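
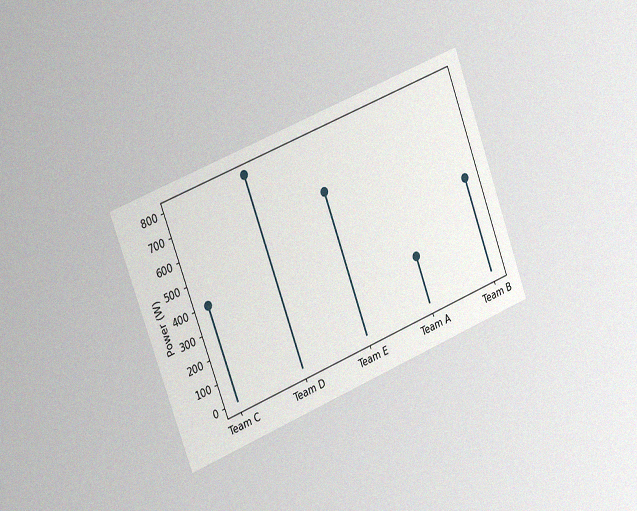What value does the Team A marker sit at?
The chart is tilted about 21° counter-clockwise and viewed slightly from the left, with some photo noise. The Team A marker sits at 200W.

200W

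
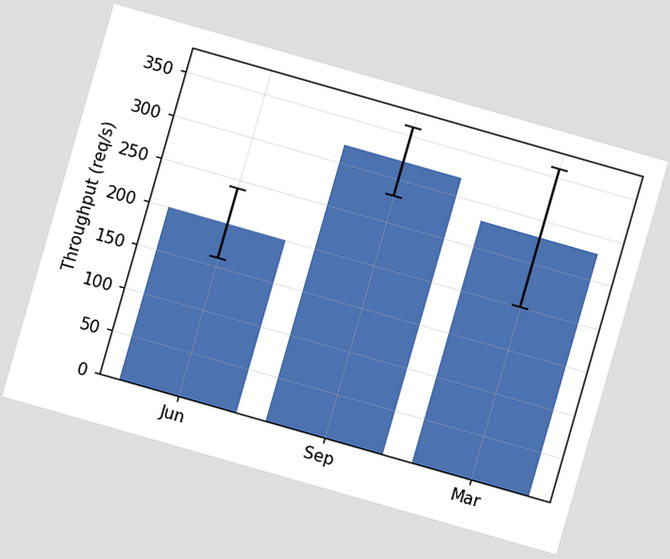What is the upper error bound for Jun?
The chart is tilted about 16° clockwise. The Jun bar's upper whisker reaches 240req/s.

240req/s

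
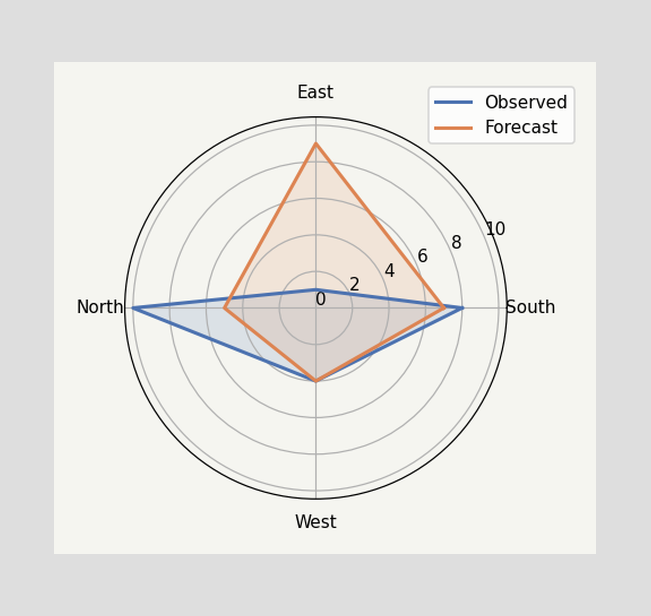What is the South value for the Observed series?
8

On the South axis, Observed reaches 8.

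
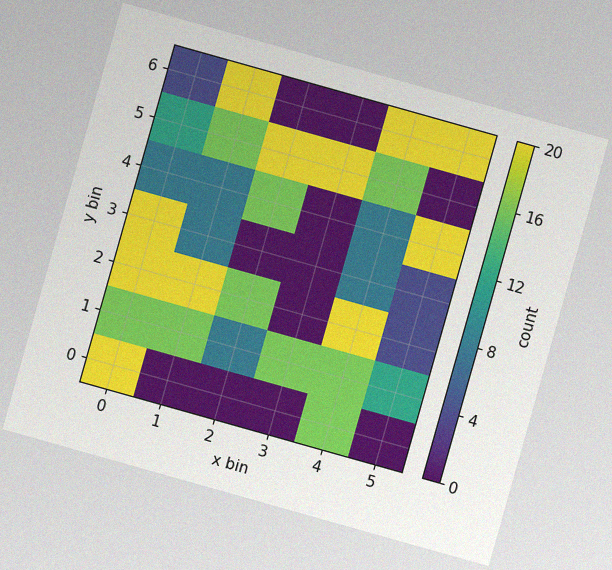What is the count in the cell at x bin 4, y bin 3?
8

The chart is tilted about 16° clockwise, with some photo noise. Matching the cell (4, 3) against the colorbar gives 8.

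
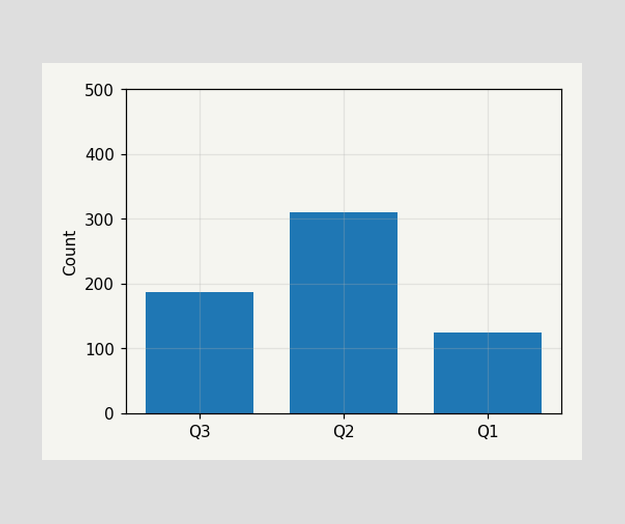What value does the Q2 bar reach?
Reading along the chart's y-axis, the Q2 bar reaches 310.

310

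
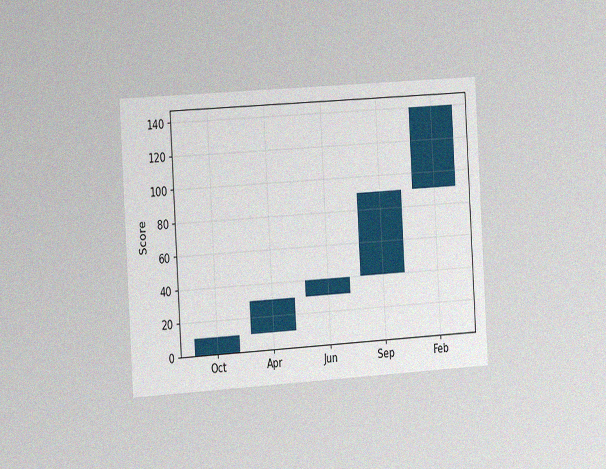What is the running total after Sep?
90

The chart is tilted about 3° counter-clockwise and viewed slightly from the left, with some photo noise. After Sep the running total reaches 90.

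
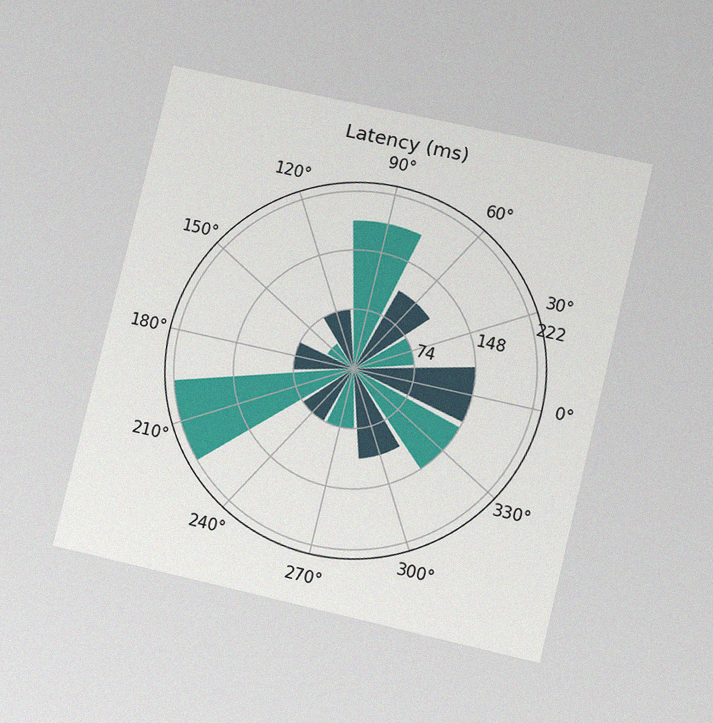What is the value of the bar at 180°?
74ms

The chart is tilted about 13° clockwise and viewed at a slight angle, with some photo noise. The bar at 180° reaches 74ms on the radial axis.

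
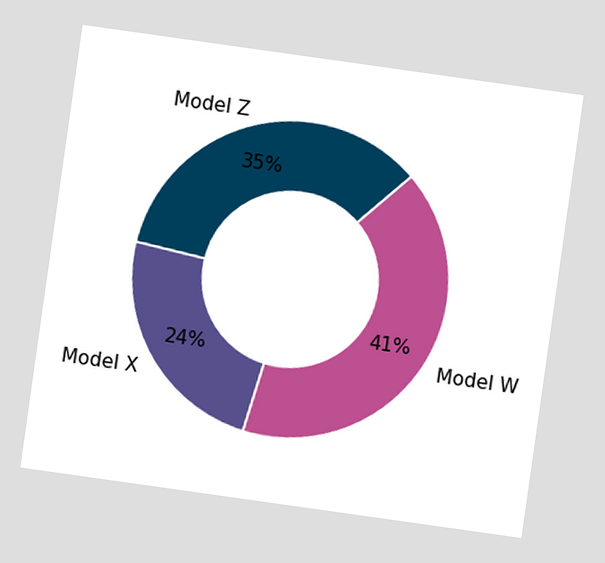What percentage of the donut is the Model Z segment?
The chart is tilted about 8° clockwise. The Model Z segment takes up 35% of the ring.

35%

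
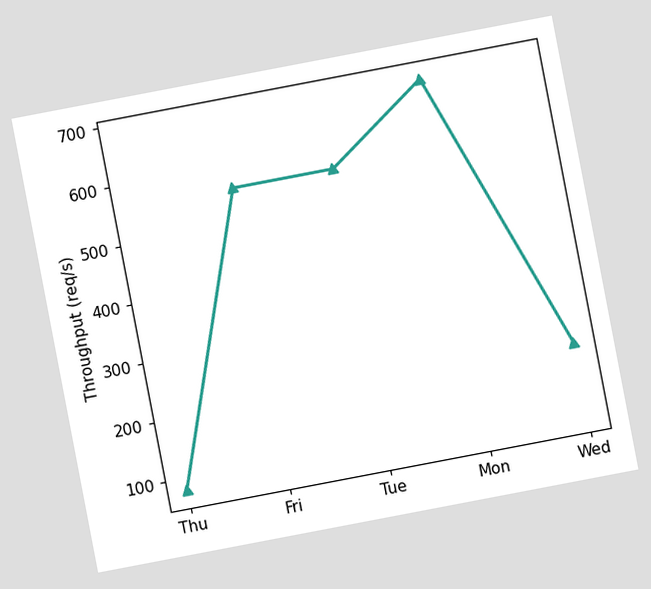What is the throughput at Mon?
The chart is tilted about 11° counter-clockwise. At Mon, the line is at 680req/s.

680req/s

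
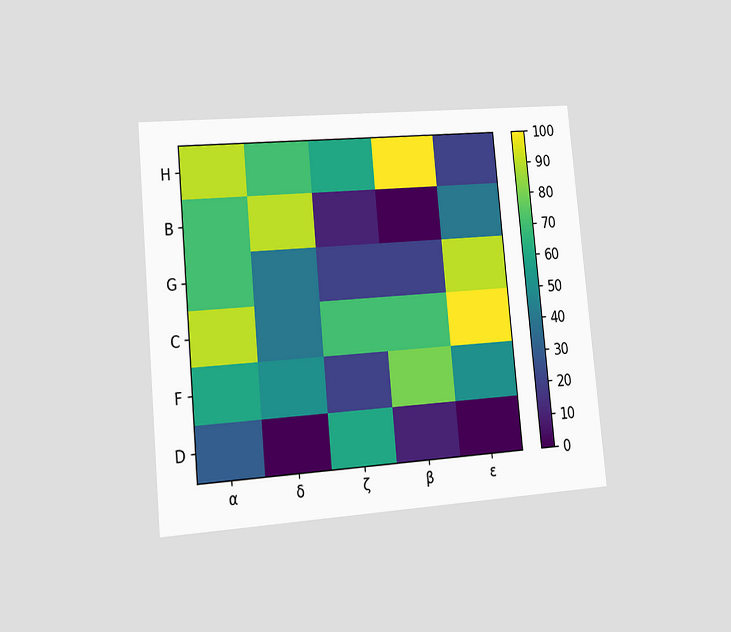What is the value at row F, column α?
The chart is tilted about 5° counter-clockwise and viewed slightly from the left. Matching cell (F, α) against the colorbar gives 60.

60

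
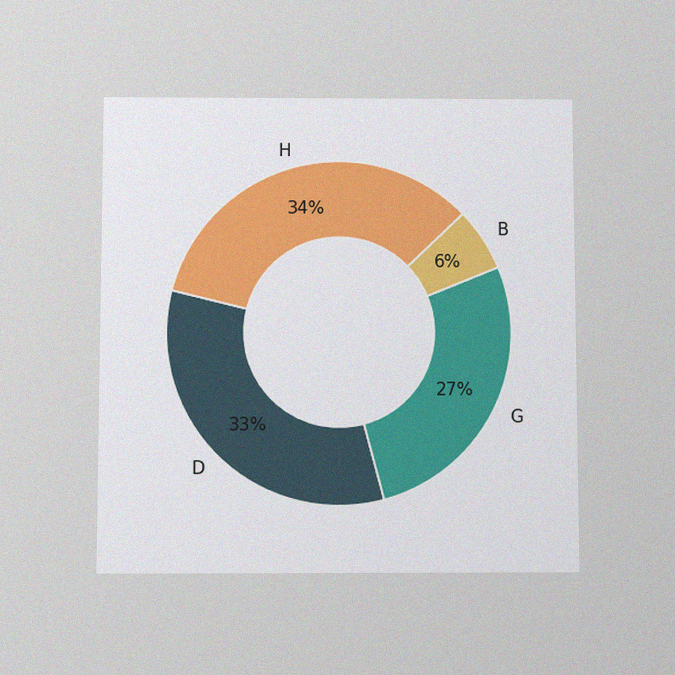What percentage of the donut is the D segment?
33%

The chart is viewed at a slight angle, with some photo noise. The D segment takes up 33% of the ring.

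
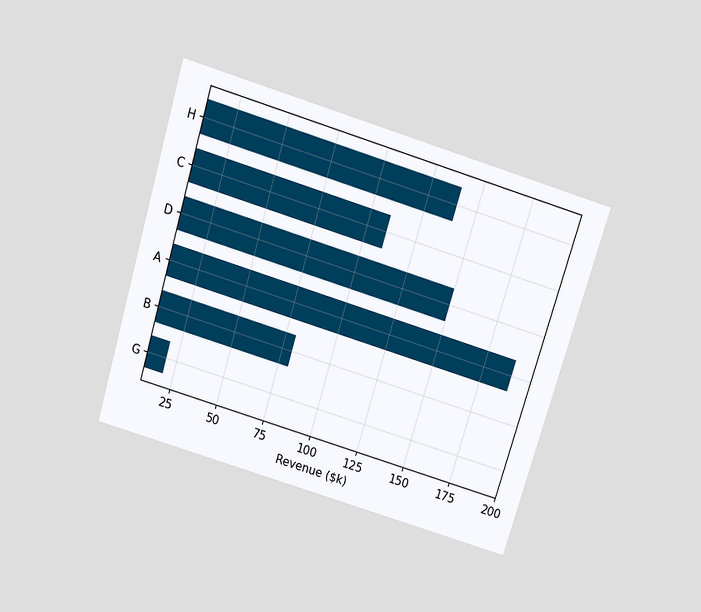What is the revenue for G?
$20k

The chart is tilted about 17° clockwise and viewed slightly from above. Reading along the chart's x-axis, the G bar reaches $20k.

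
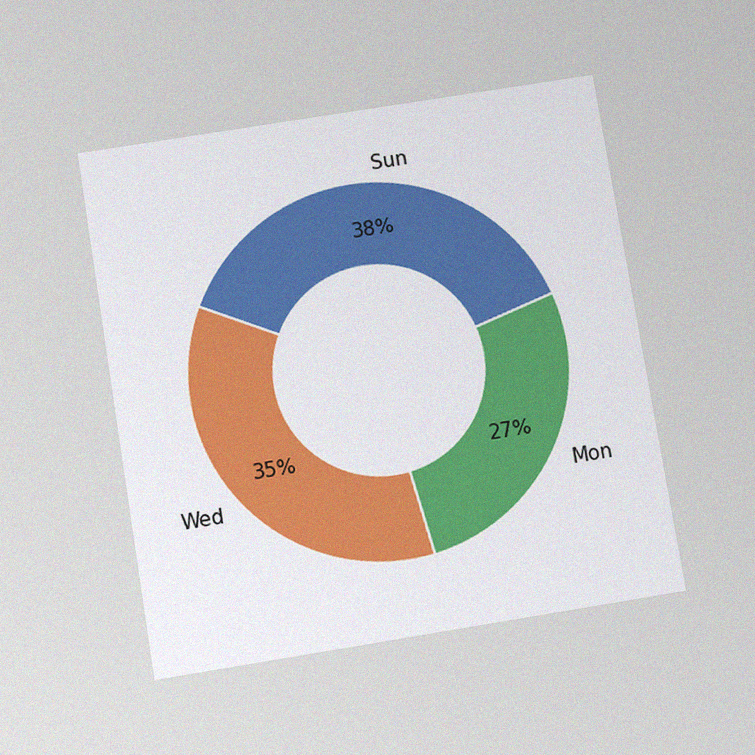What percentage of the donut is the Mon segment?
27%

The chart is tilted about 9° counter-clockwise and viewed slightly from below, with some photo noise. The Mon segment takes up 27% of the ring.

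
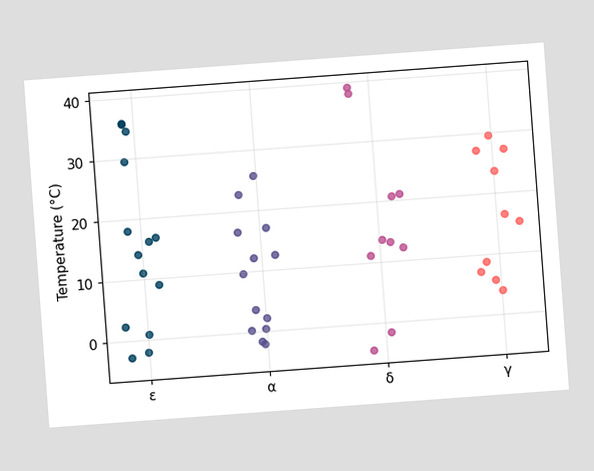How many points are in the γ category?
10

The chart is tilted about 4° counter-clockwise. Counting the markers in the γ column gives 10.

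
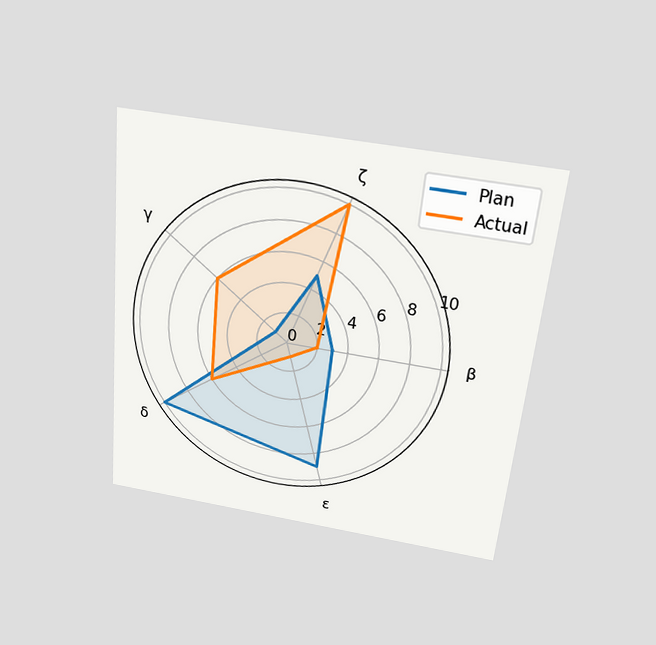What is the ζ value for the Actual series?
The chart is tilted about 5° clockwise and viewed slightly from above. On the ζ axis, Actual reaches 10.

10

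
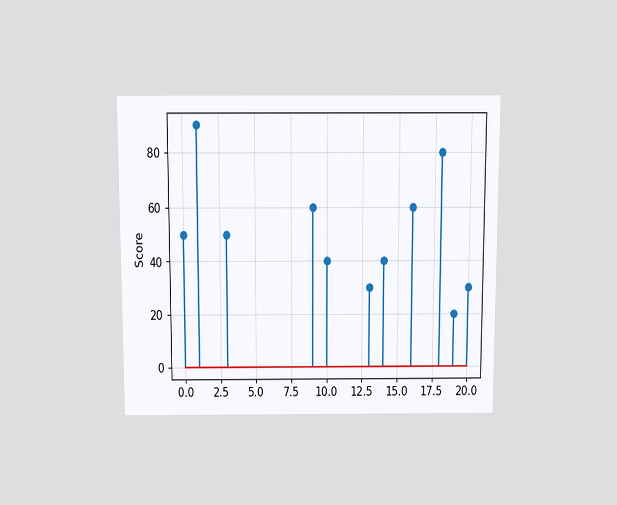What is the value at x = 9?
60

The chart is viewed slightly from above. The stem at x=9 reaches 60.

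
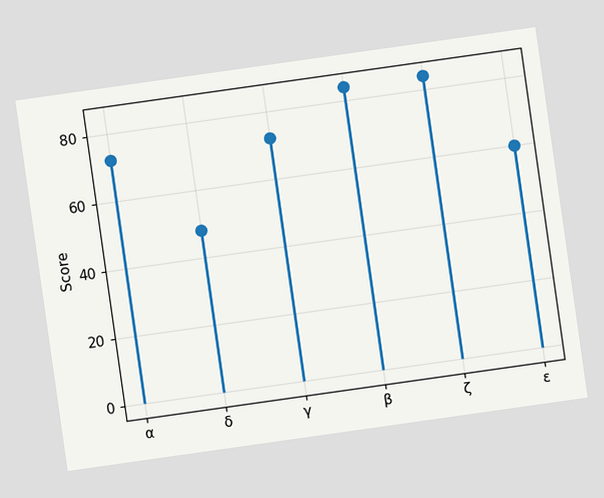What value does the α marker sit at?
The chart is tilted about 8° counter-clockwise. The α marker sits at 72.

72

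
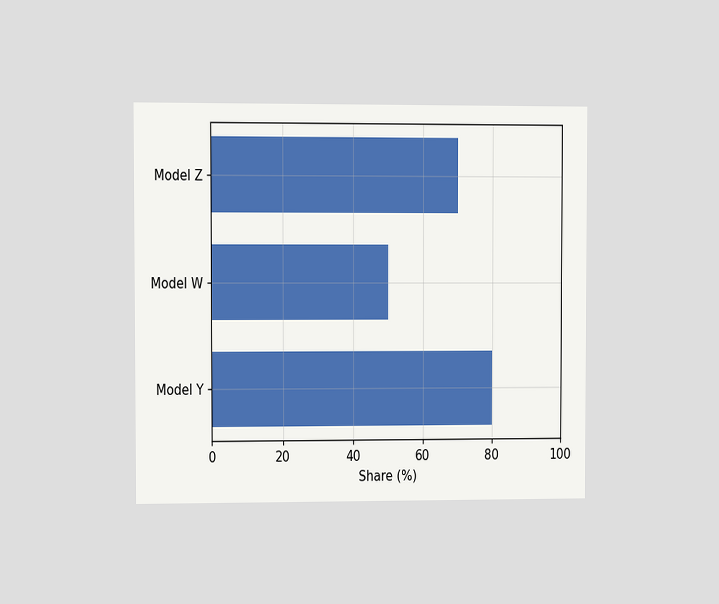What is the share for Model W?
The chart is viewed at a slight angle. Reading along the chart's x-axis, the Model W bar reaches 50%.

50%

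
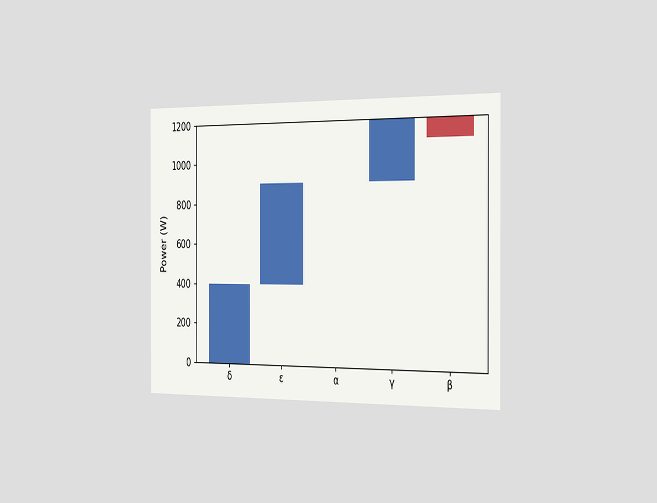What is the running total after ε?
900W

The chart is viewed slightly from the right. After ε the running total reaches 900W.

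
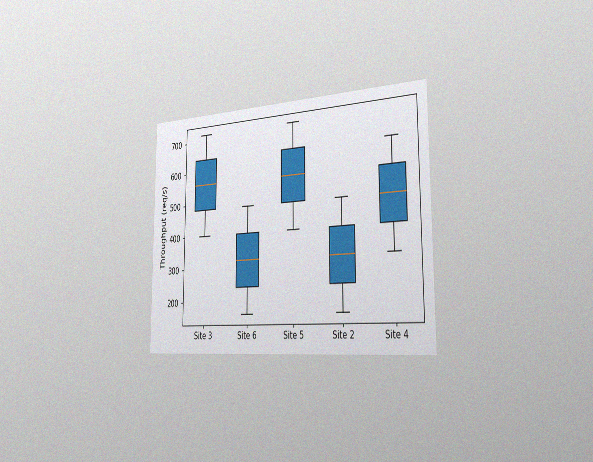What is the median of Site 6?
The chart is viewed slightly from the right, with some photo noise. The median line in the Site 6 box sits at 320req/s.

320req/s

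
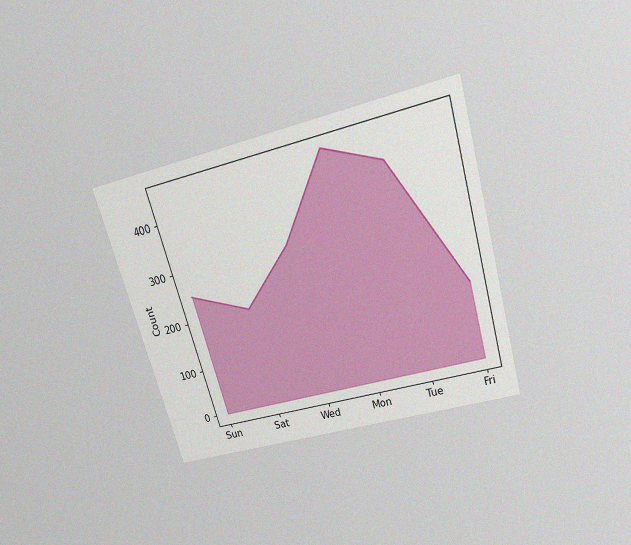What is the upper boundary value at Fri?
The chart is tilted about 16° counter-clockwise and viewed slightly from above, with some photo noise. At Fri the upper boundary is at 150.

150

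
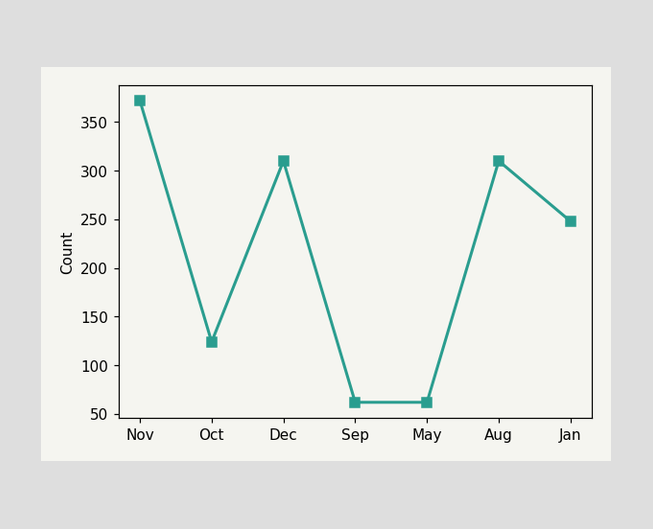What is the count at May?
At May, the line is at 62.

62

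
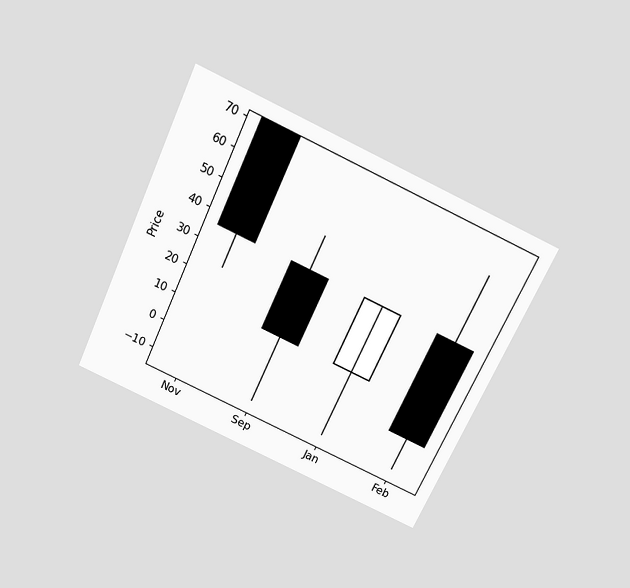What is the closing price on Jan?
The chart is tilted about 25° clockwise and viewed slightly from above. The Jan candle closes at 36.

36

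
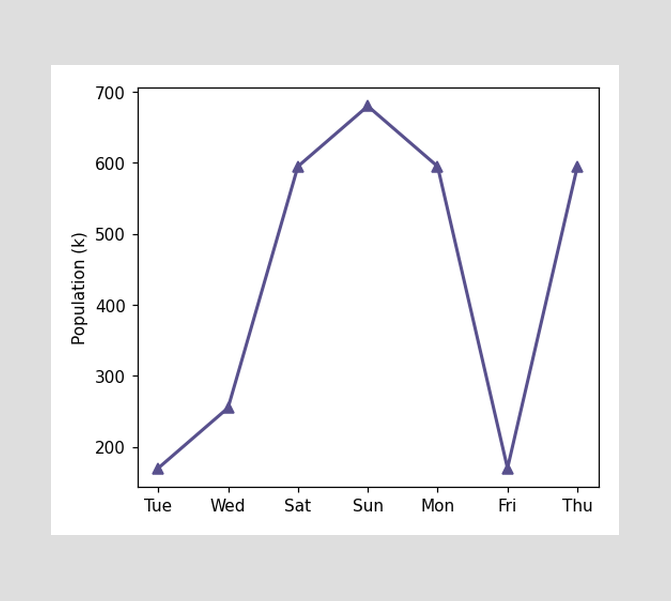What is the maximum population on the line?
The highest point is at Sun, and reading across to the y-axis gives 680k.

680k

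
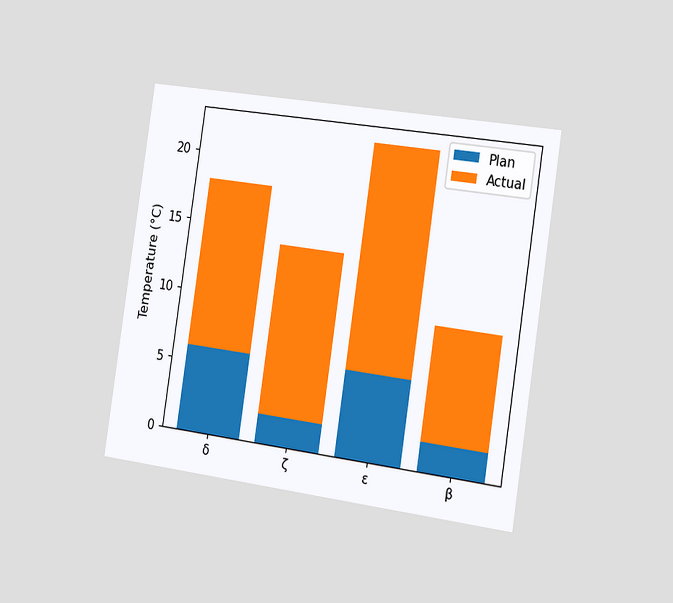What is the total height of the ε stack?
22°C

The chart is tilted about 8° clockwise and viewed slightly from the right. The ε stack's top reaches 22°C on the y-axis.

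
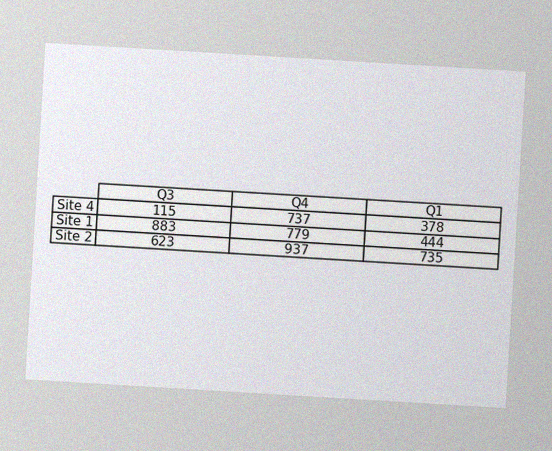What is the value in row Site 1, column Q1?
444

The chart is tilted about 3° clockwise, with some photo noise. The (Site 1, Q1) cell reads 444.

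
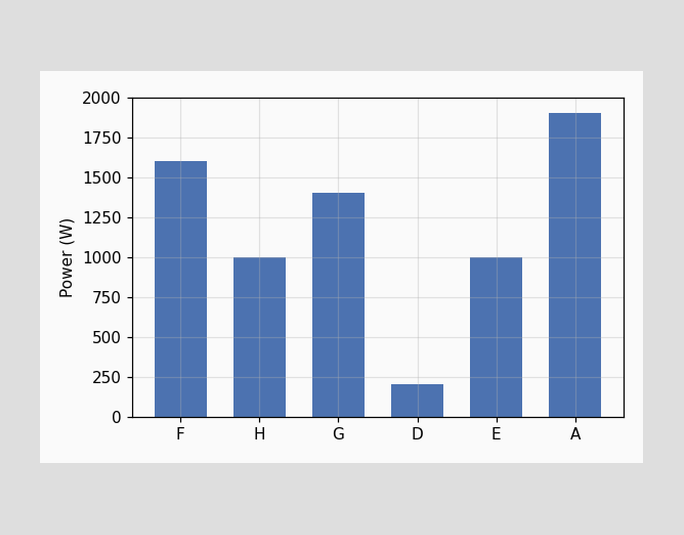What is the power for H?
1000W

Reading along the chart's y-axis, the H bar reaches 1000W.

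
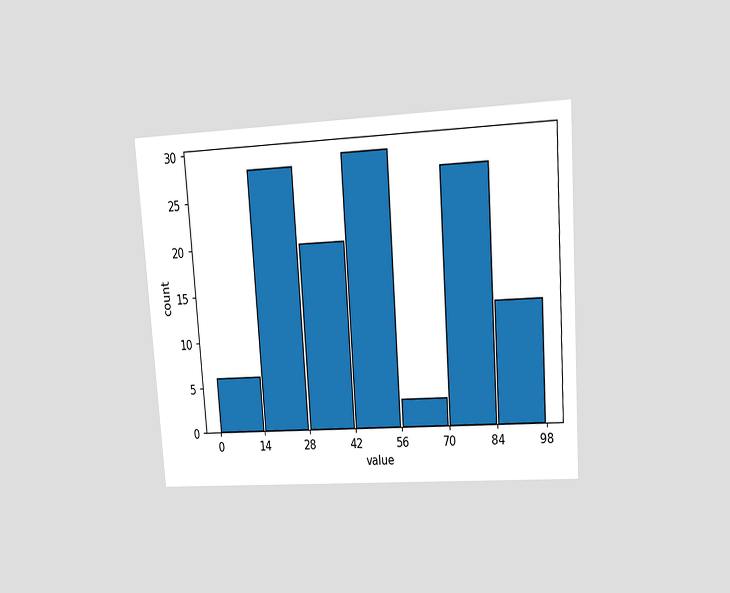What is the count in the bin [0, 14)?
6

The chart is tilted about 4° counter-clockwise and viewed at a slight angle. The [0, 14) bin has height 6.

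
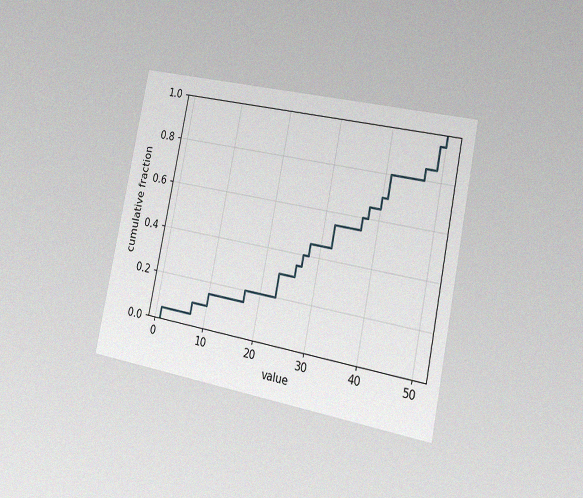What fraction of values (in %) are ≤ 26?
35%

The chart is tilted about 11° clockwise and viewed slightly from the right, with some photo noise. At x=26 the ECDF step is at 35%.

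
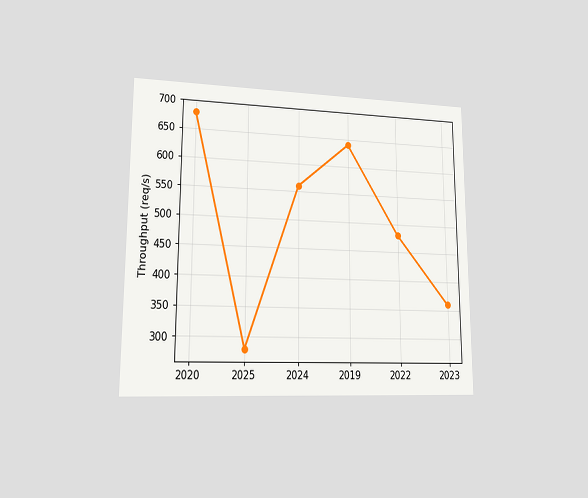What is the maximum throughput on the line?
The chart is viewed at a slight angle. The highest point is at 2020, and reading across to the y-axis gives 680req/s.

680req/s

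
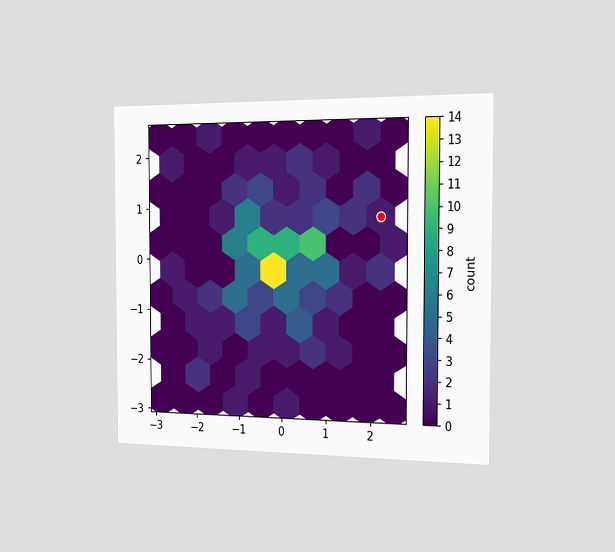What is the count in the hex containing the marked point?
The chart is viewed slightly from the right. The marked hex reads 1 on the colorbar.

1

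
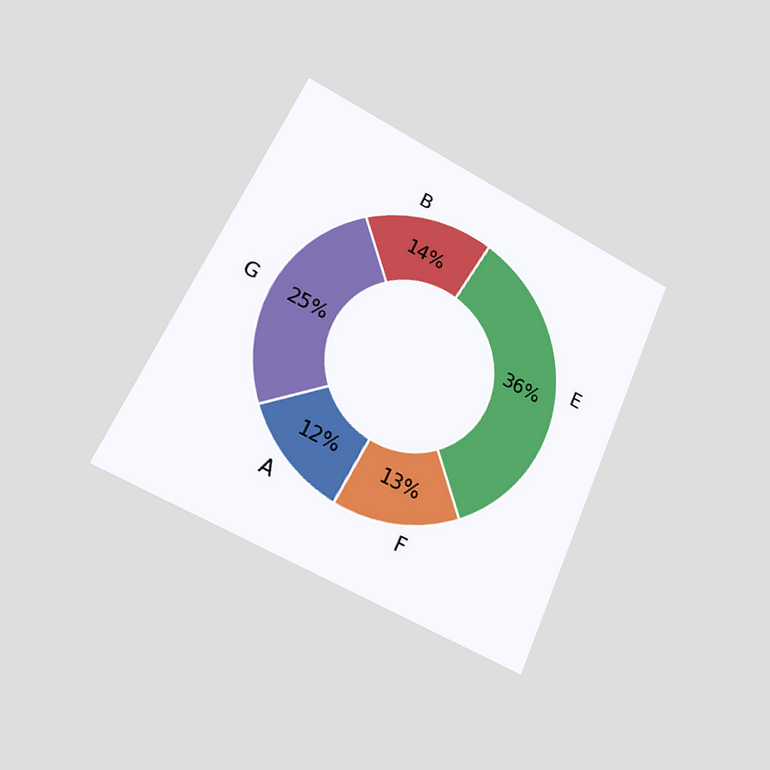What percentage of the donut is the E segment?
36%

The chart is tilted about 25° clockwise and viewed at a slight angle. The E segment takes up 36% of the ring.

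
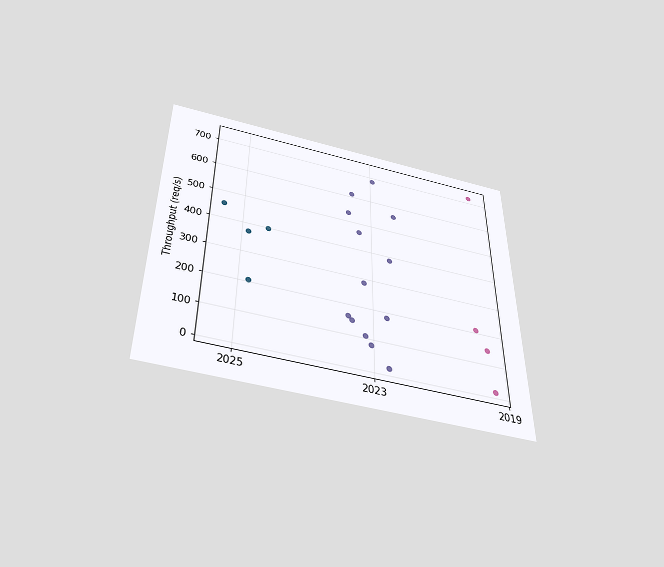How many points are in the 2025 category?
The chart is viewed slightly from below. Counting the markers in the 2025 column gives 4.

4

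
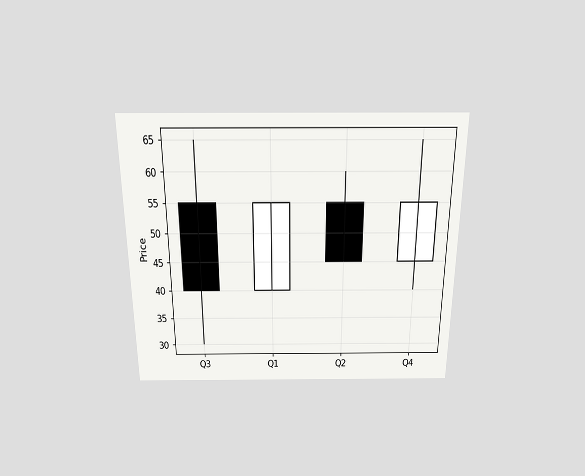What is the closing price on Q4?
55

The chart is viewed slightly from above. The Q4 candle closes at 55.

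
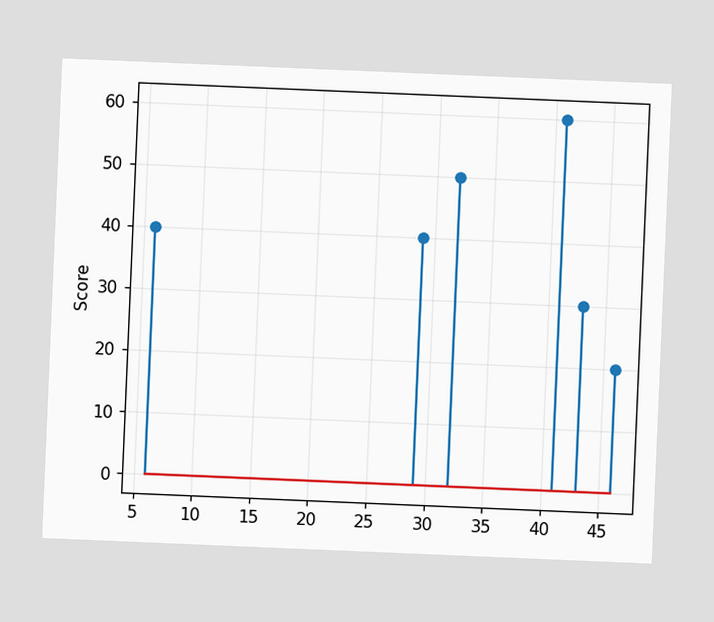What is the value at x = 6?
The chart is tilted about 2° clockwise. The stem at x=6 reaches 40.

40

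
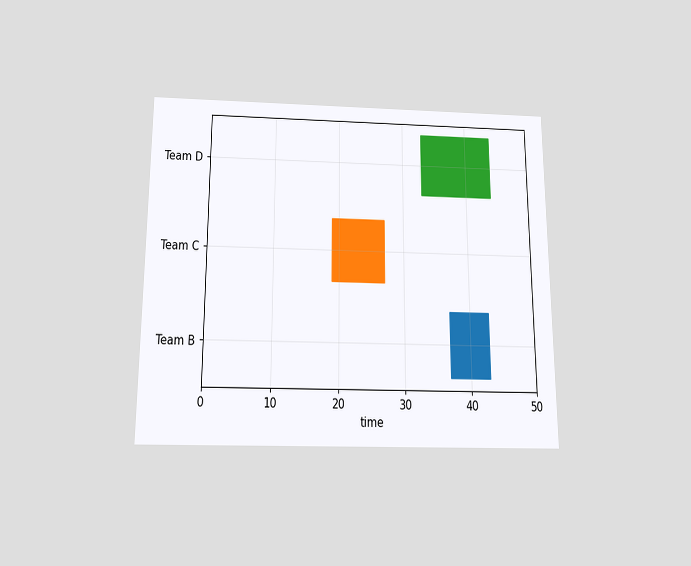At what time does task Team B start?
The chart is viewed slightly from below. The Team B bar begins at t=37.

37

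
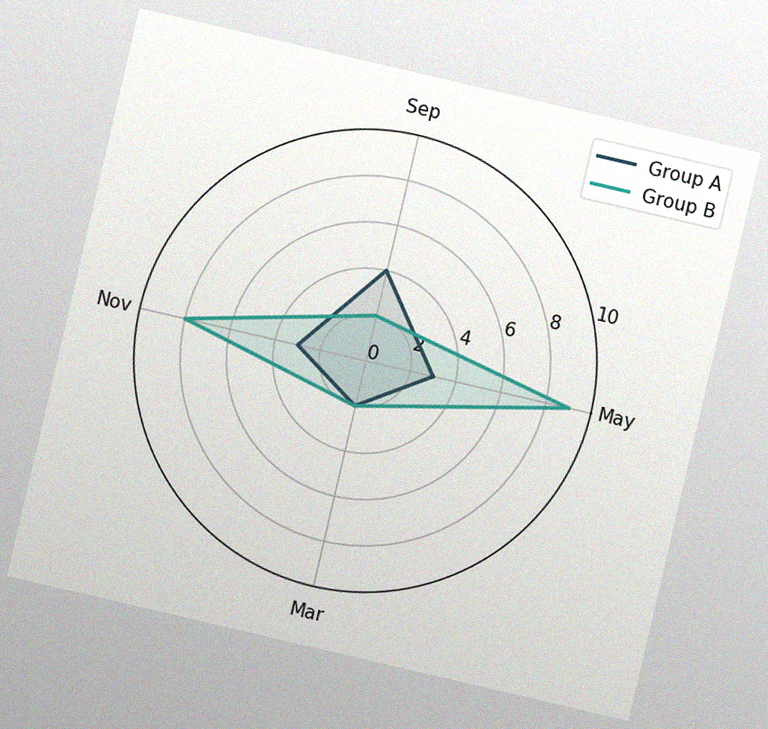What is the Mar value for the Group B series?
The chart is tilted about 13° clockwise, with some photo noise. On the Mar axis, Group B reaches 2.

2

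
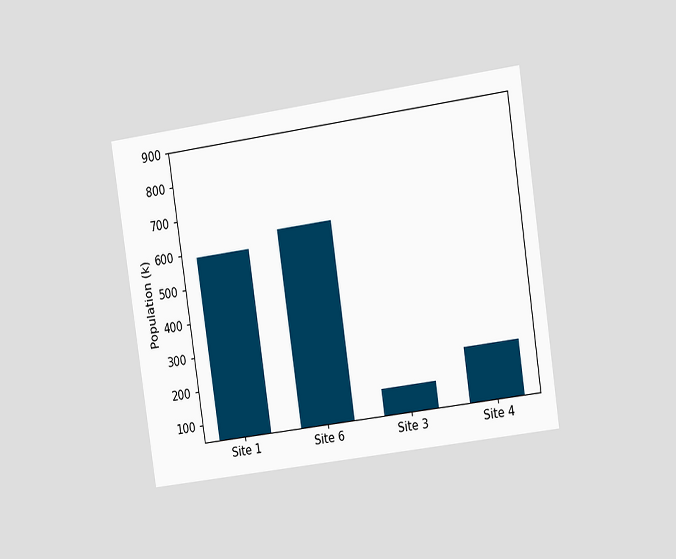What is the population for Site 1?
588k

The chart is tilted about 8° counter-clockwise and viewed slightly from the right. Reading along the chart's y-axis, the Site 1 bar reaches 588k.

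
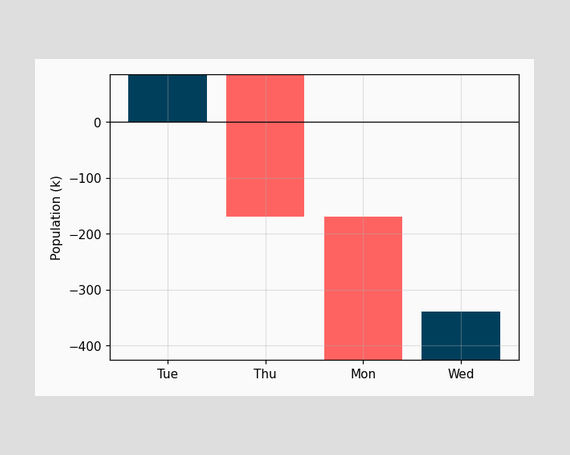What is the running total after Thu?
After Thu the running total reaches -170k.

-170k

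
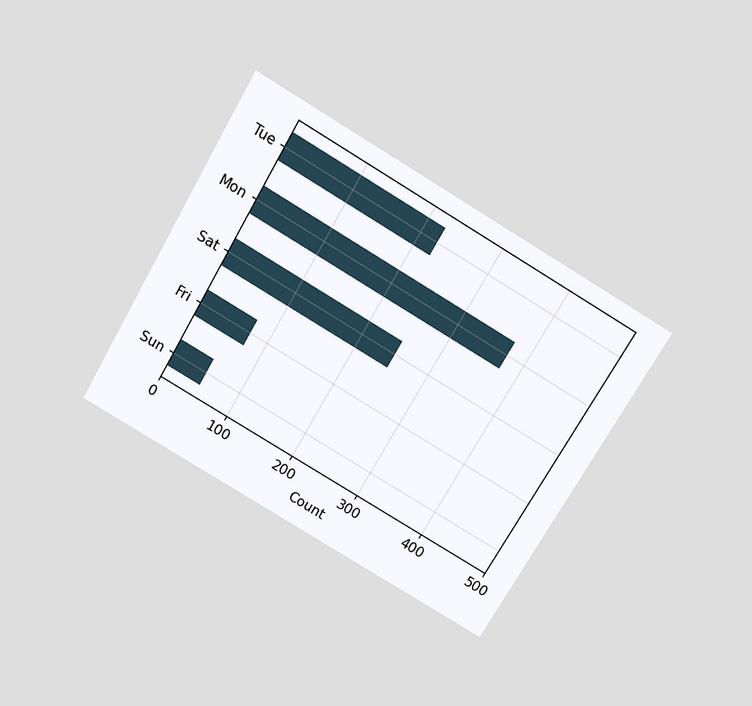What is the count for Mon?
375

The chart is tilted about 30° clockwise and viewed slightly from above. Reading along the chart's x-axis, the Mon bar reaches 375.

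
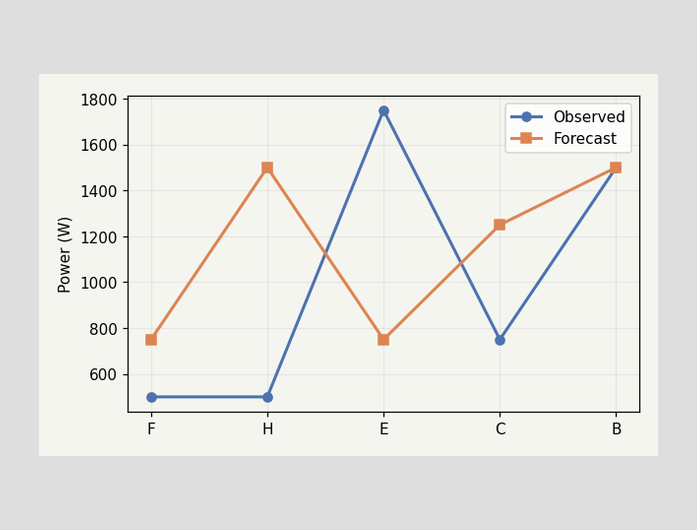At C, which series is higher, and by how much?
At C, Forecast sits above the other line by 500W.

Forecast, by 500W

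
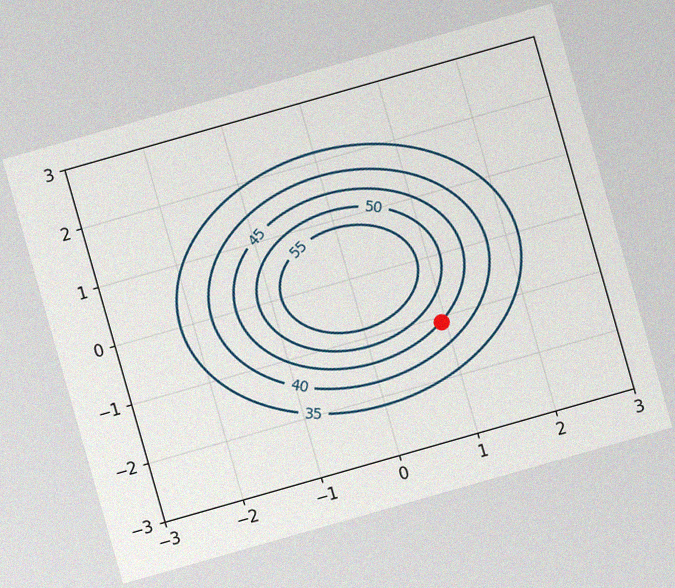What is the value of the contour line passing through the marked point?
45

The chart is tilted about 16° counter-clockwise, with some photo noise. The marked point sits on the contour labelled 45.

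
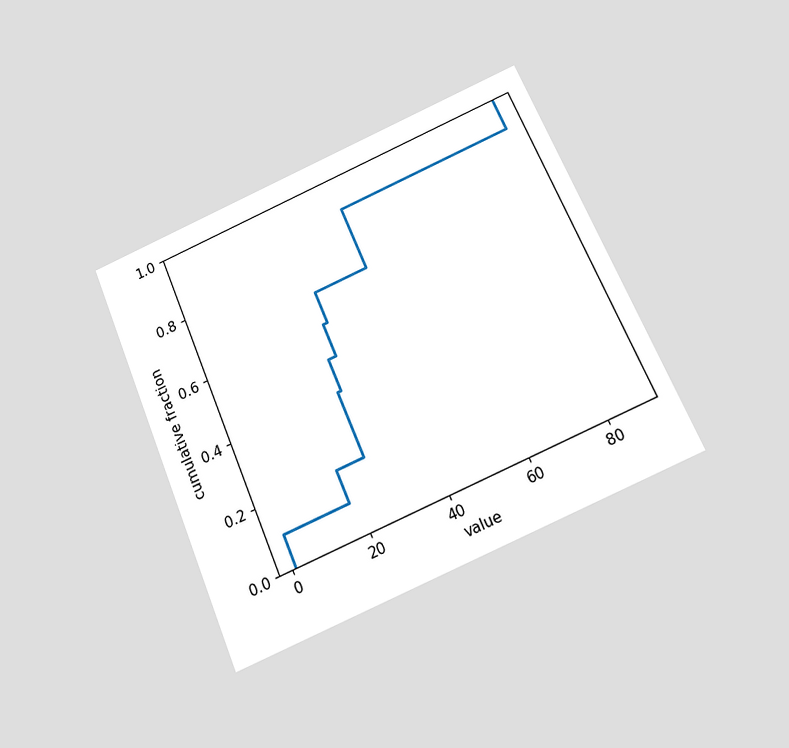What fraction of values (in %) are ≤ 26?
The chart is tilted about 23° counter-clockwise and viewed slightly from below. At x=26 the ECDF step is at 50%.

50%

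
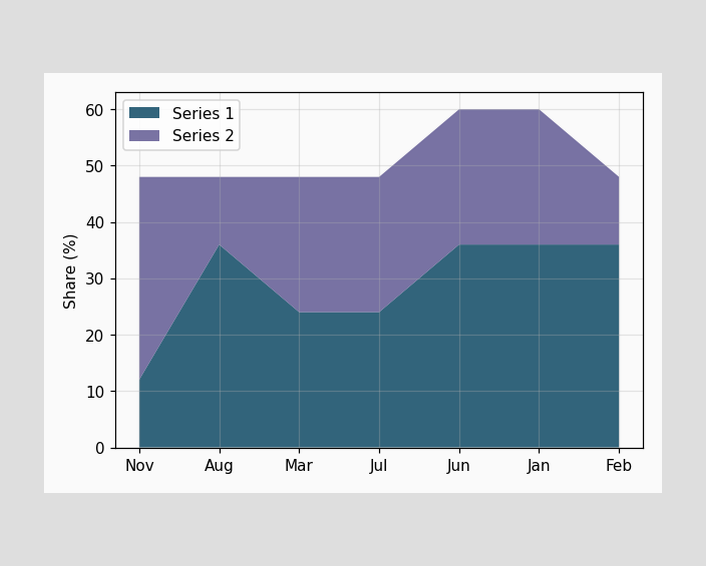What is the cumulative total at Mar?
The stacked total at Mar reaches 48%.

48%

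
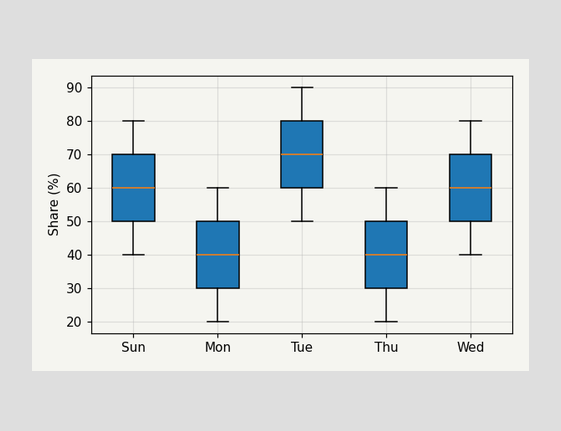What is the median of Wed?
60%

The median line in the Wed box sits at 60%.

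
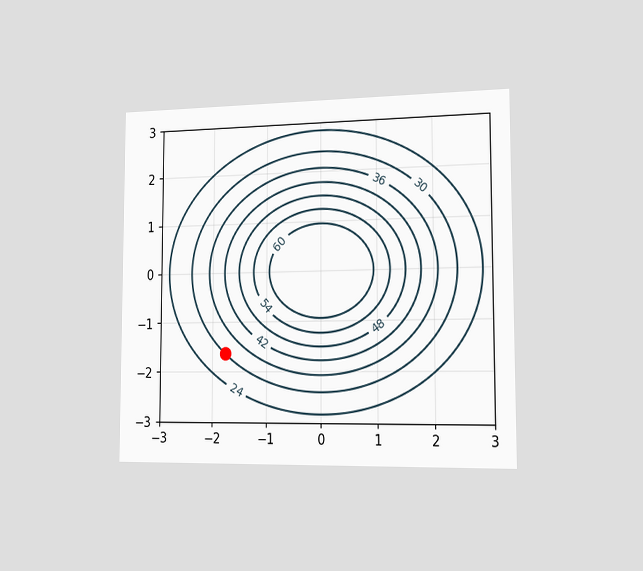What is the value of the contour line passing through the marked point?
The chart is viewed slightly from the right. The marked point sits on the contour labelled 30.

30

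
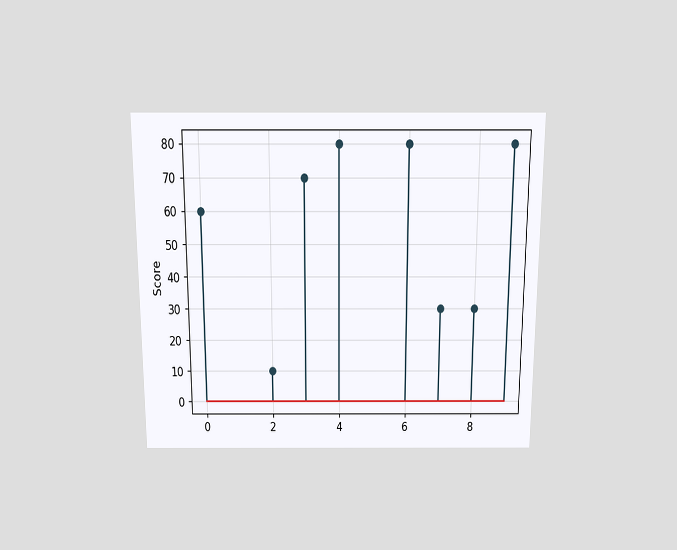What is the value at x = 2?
The chart is viewed slightly from above. The stem at x=2 reaches 10.

10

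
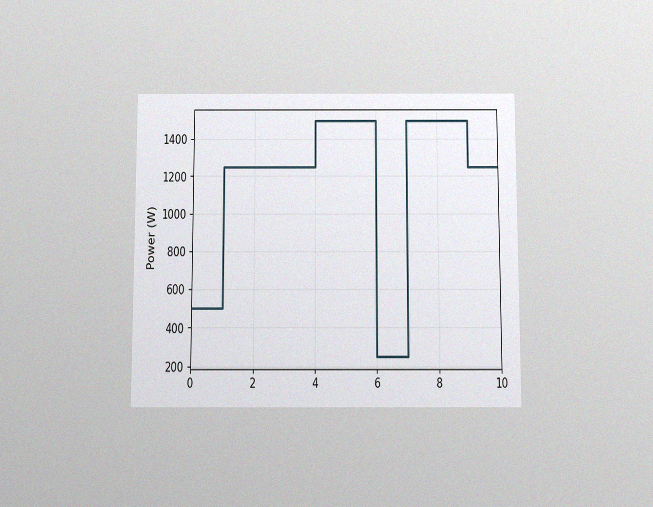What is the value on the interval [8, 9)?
1500W

The chart is viewed slightly from below, with some photo noise. On [8, 9) the step sits at 1500W.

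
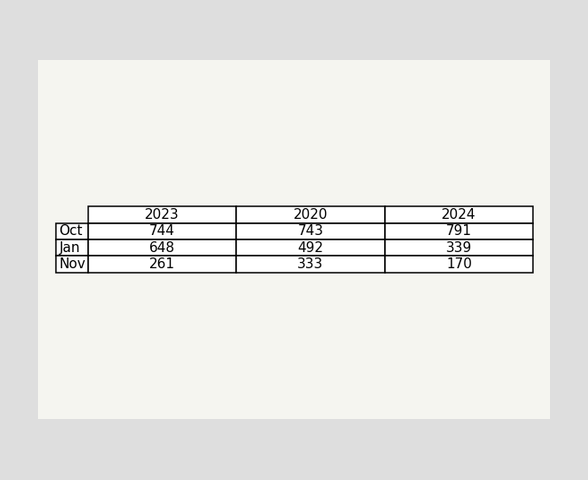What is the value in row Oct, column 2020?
743

The (Oct, 2020) cell reads 743.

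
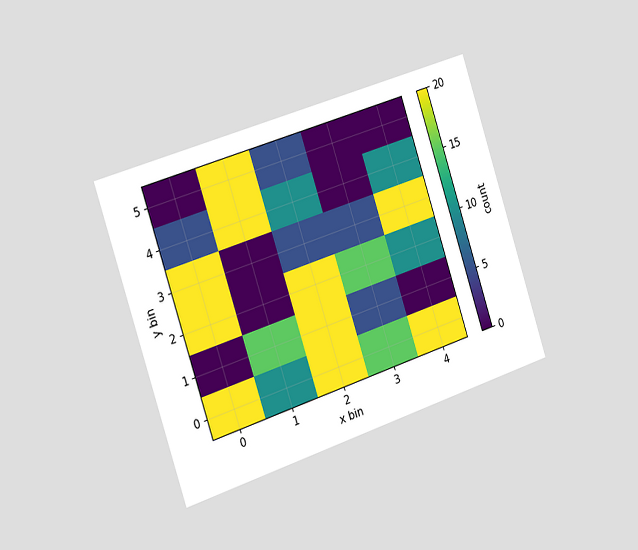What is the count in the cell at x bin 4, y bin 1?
0

The chart is tilted about 18° counter-clockwise and viewed slightly from the left. Matching the cell (4, 1) against the colorbar gives 0.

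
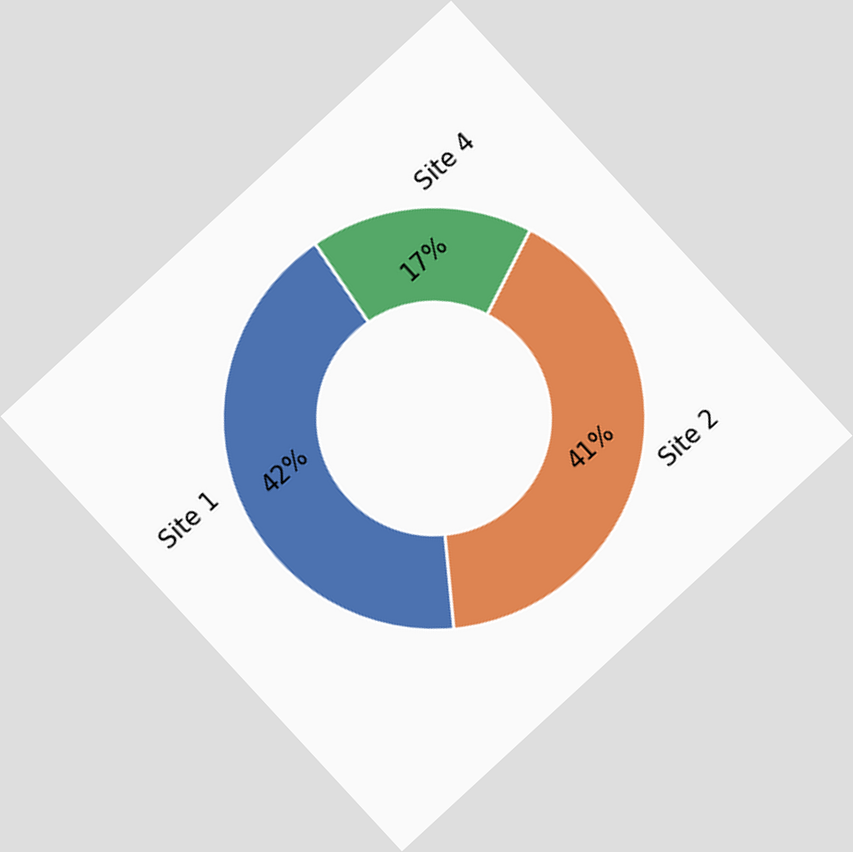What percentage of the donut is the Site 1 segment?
42%

The chart is tilted about 43° counter-clockwise. The Site 1 segment takes up 42% of the ring.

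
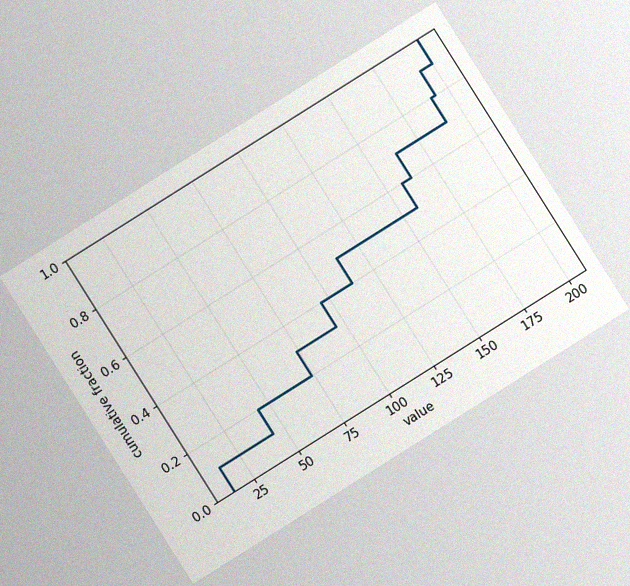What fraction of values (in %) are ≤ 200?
100%

The chart is tilted about 32° counter-clockwise, with some photo noise. At x=200 the ECDF step is at 100%.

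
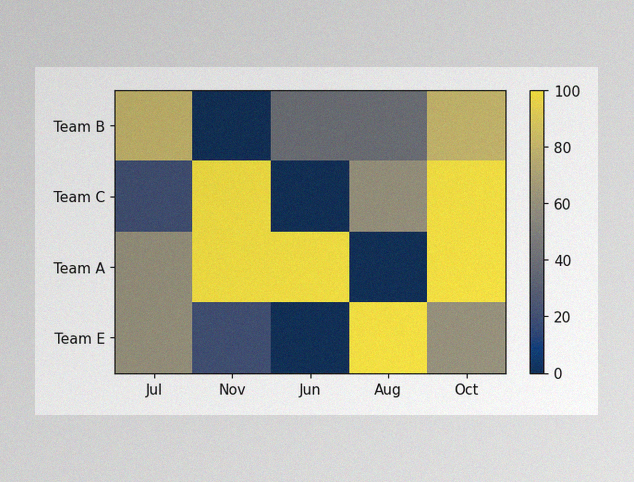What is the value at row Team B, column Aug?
40

The image has some photo noise and uneven lighting. Matching cell (Team B, Aug) against the colorbar gives 40.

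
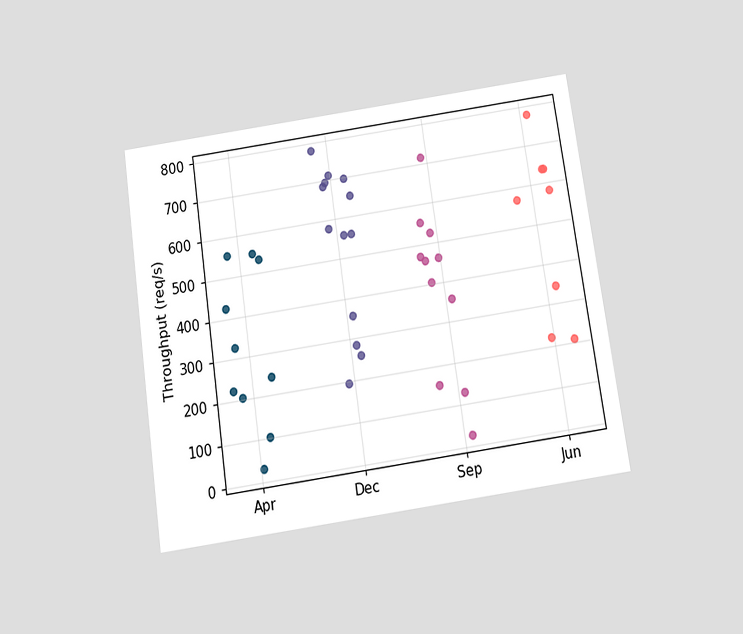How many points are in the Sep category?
11

The chart is tilted about 8° counter-clockwise and viewed slightly from below. Counting the markers in the Sep column gives 11.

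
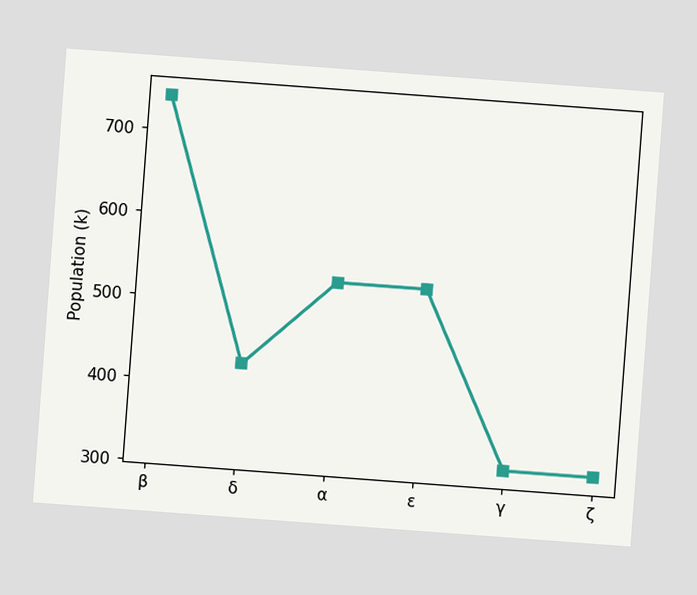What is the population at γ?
318k

The chart is tilted about 4° clockwise. At γ, the line is at 318k.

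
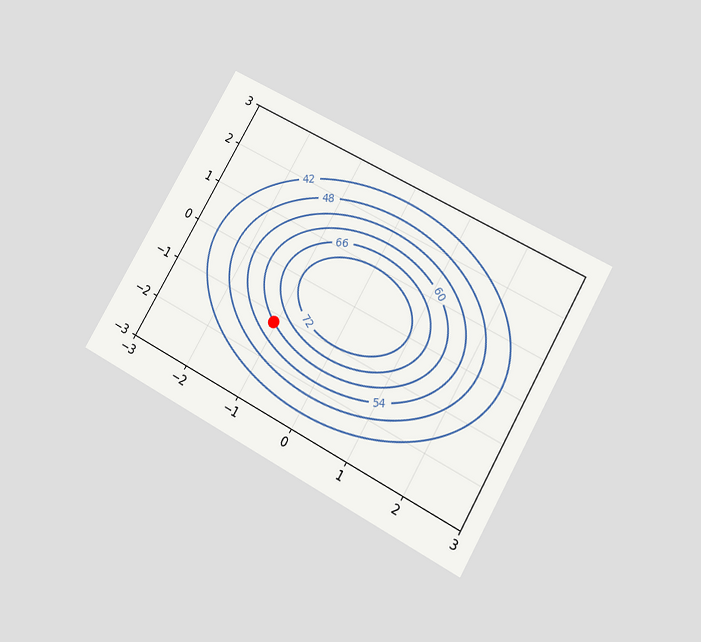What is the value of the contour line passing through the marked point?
The chart is tilted about 30° clockwise and viewed slightly from below. The marked point sits on the contour labelled 60.

60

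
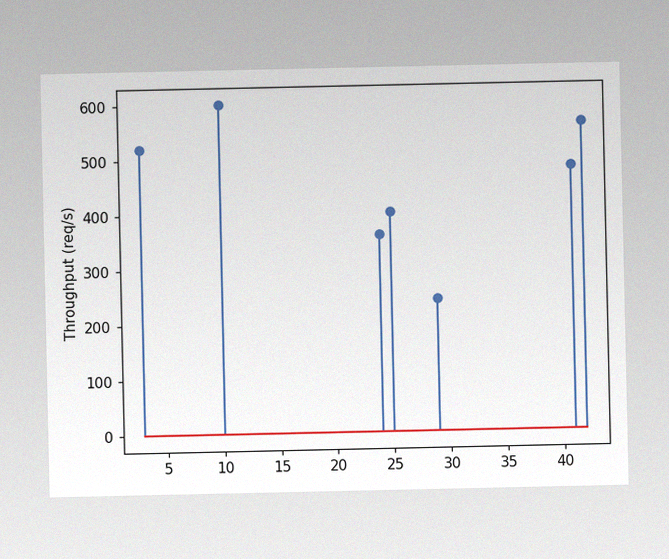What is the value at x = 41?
The image has some photo noise and uneven lighting. The stem at x=41 reaches 480req/s.

480req/s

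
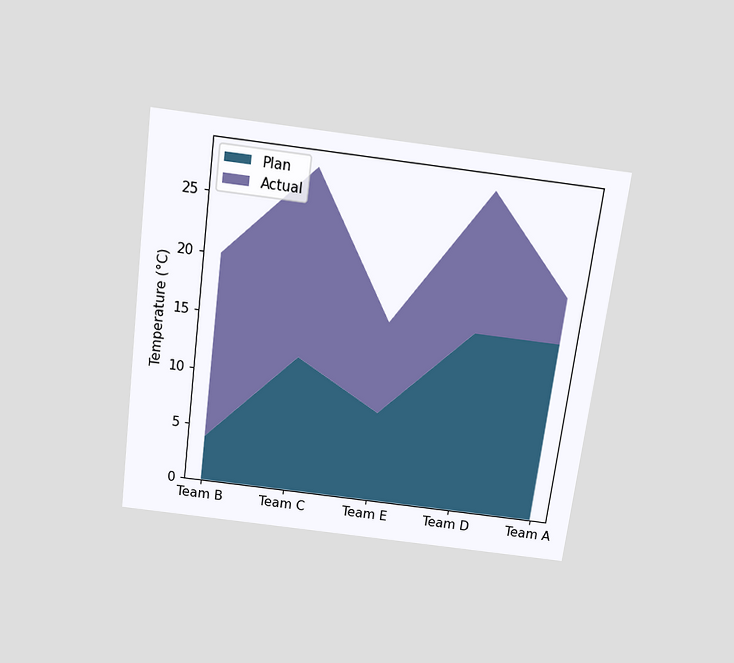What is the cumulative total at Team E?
16°C

The chart is tilted about 7° clockwise and viewed slightly from above. The stacked total at Team E reaches 16°C.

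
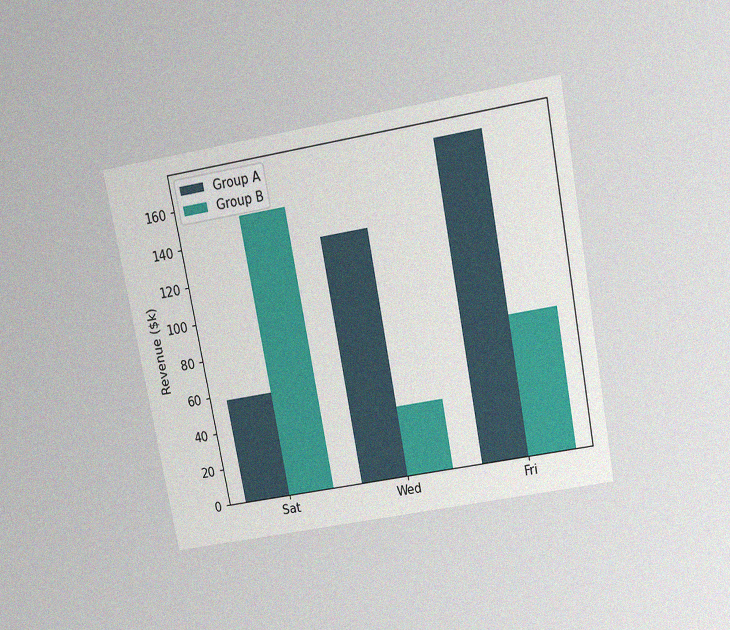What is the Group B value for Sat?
The chart is tilted about 11° counter-clockwise and viewed slightly from above, with some photo noise. The Group B bar at Sat reaches $152k on the y-axis.

$152k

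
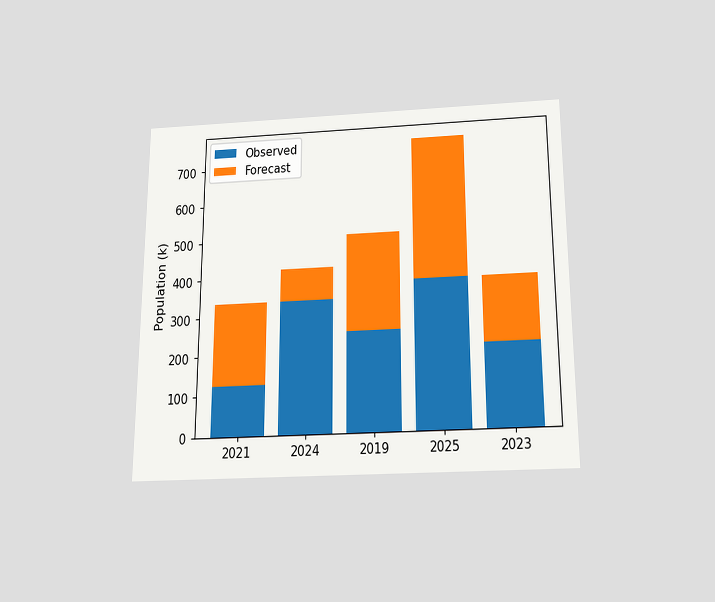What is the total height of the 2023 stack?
378k

The chart is viewed slightly from below. The 2023 stack's top reaches 378k on the y-axis.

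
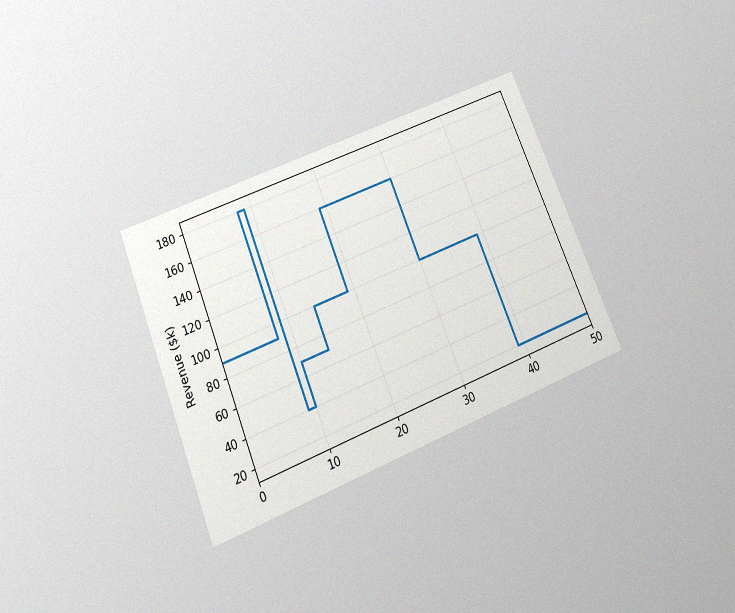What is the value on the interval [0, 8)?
$90k

The chart is tilted about 22° counter-clockwise and viewed slightly from below, with some photo noise. On [0, 8) the step sits at $90k.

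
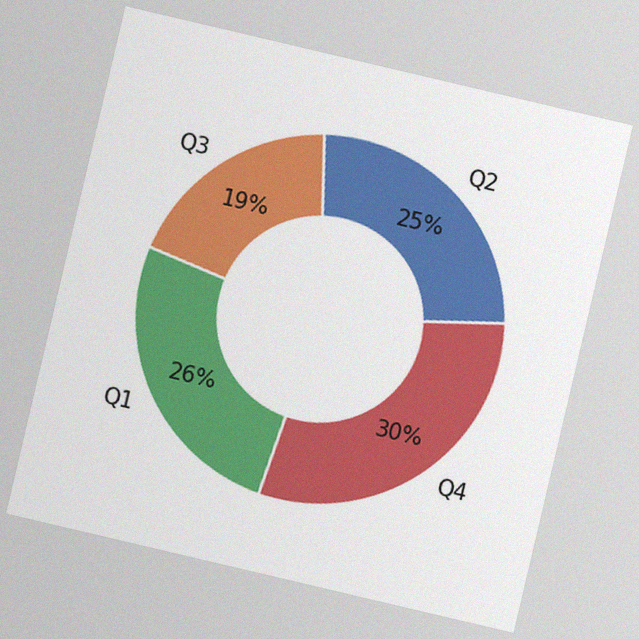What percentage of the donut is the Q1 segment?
26%

The chart is tilted about 13° clockwise, with some photo noise. The Q1 segment takes up 26% of the ring.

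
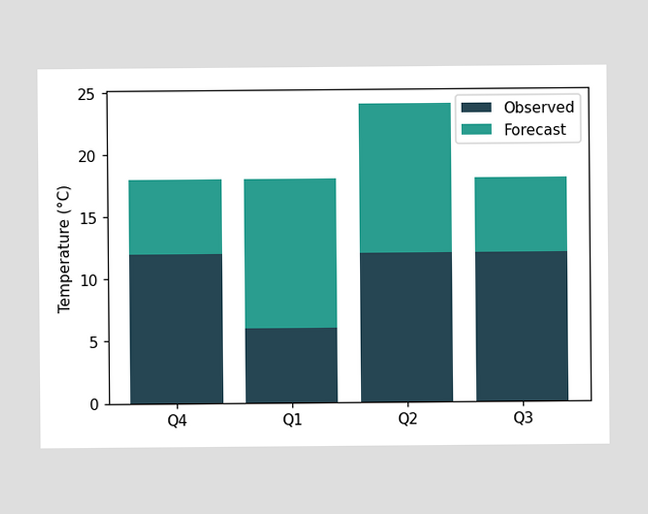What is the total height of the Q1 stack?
The Q1 stack's top reaches 18°C on the y-axis.

18°C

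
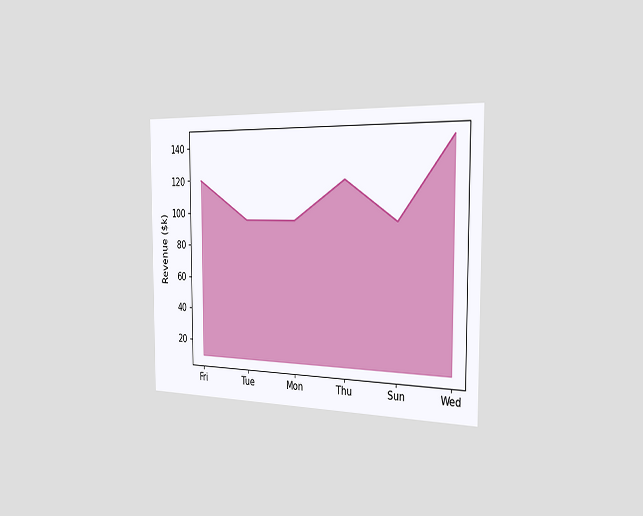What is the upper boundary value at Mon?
$96k

The chart is viewed slightly from the right. At Mon the upper boundary is at $96k.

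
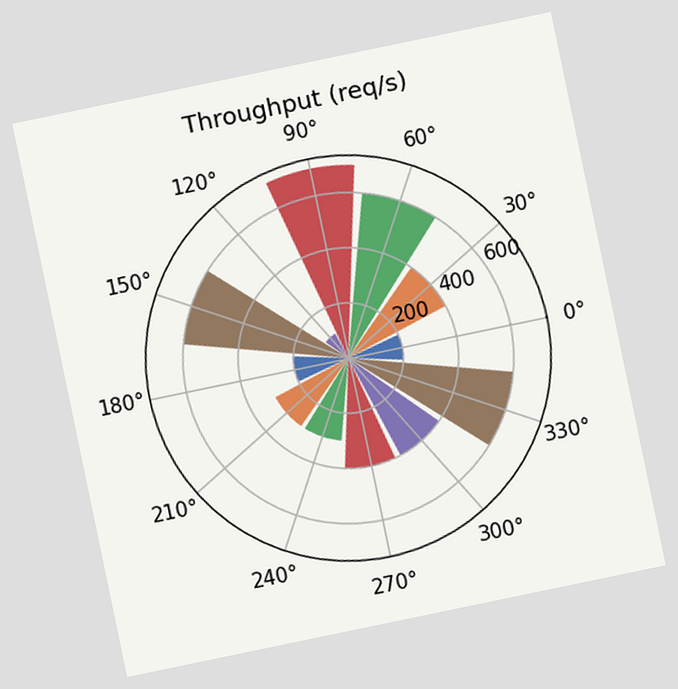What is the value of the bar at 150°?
600req/s

The chart is tilted about 12° counter-clockwise. The bar at 150° reaches 600req/s on the radial axis.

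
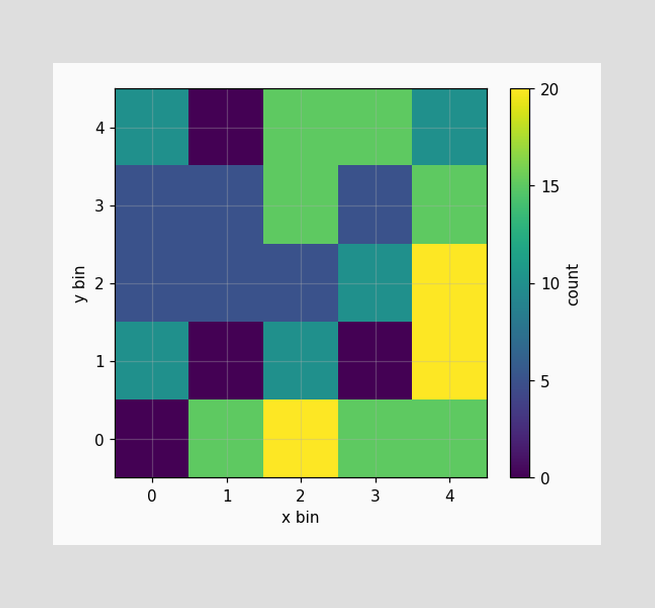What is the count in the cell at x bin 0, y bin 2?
5

Matching the cell (0, 2) against the colorbar gives 5.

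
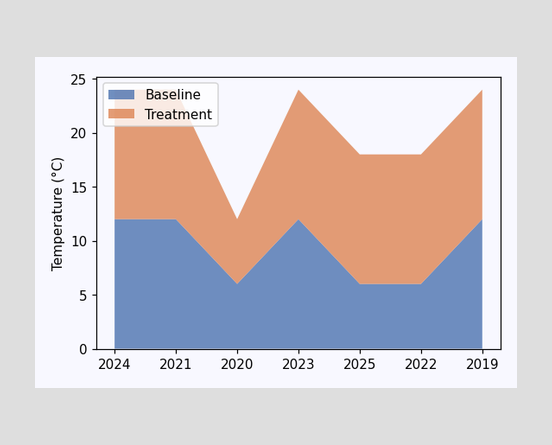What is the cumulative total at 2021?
24°C

The stacked total at 2021 reaches 24°C.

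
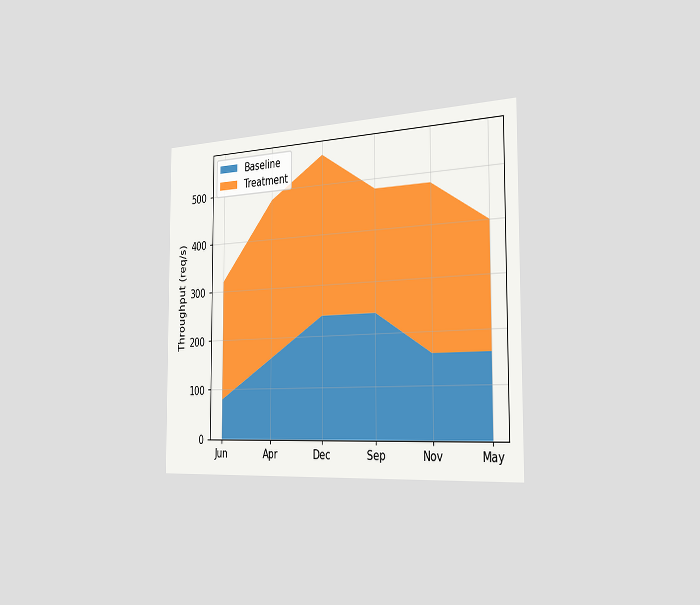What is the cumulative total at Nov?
The chart is viewed slightly from the right. The stacked total at Nov reaches 480req/s.

480req/s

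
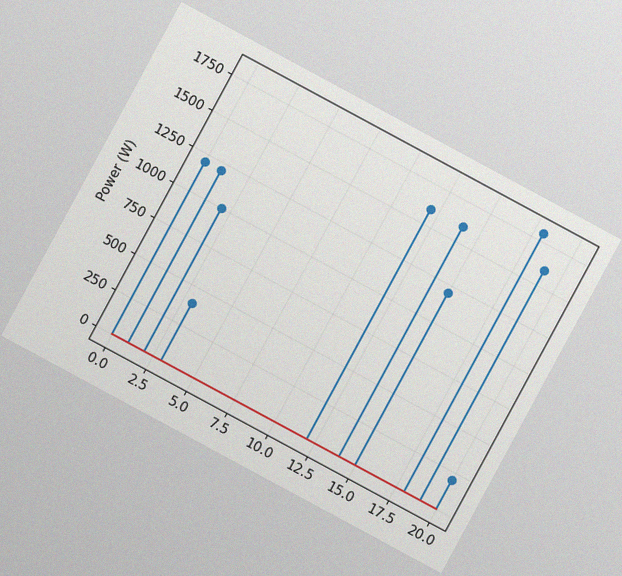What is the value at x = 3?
400W

The chart is tilted about 28° clockwise, with some photo noise. The stem at x=3 reaches 400W.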